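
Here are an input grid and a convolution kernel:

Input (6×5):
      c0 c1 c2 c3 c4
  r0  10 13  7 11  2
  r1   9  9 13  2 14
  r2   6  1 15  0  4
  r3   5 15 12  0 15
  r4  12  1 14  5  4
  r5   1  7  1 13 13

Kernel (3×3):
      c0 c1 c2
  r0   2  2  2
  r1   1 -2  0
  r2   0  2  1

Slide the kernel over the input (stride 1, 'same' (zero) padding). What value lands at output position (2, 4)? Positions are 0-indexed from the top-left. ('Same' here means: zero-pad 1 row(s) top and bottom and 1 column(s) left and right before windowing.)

The receptive field on the zero-padded input at this output position is [2 14 0 / 0 4 0 / 0 15 0]. Elementwise product with the kernel and sum: 2·2 + 14·2 + 0·2 + 0·1 + 4·-2 + 15·2 + 0·1.

54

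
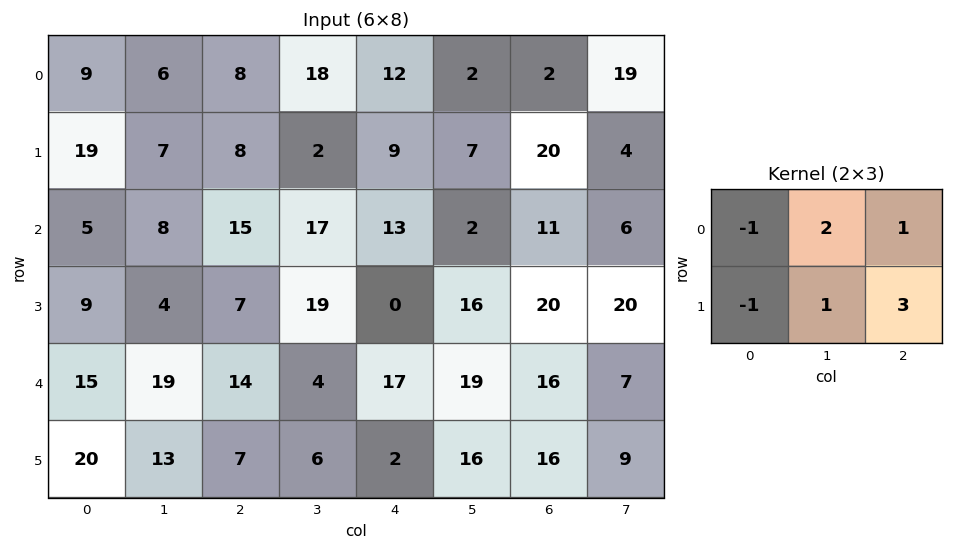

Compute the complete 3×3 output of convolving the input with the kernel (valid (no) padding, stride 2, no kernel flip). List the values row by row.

23 61 52
42 44 78
51 16 99

Output[0,0]: The receptive field on the input at this output position is [9 6 8 / 19 7 8]. Elementwise product with the kernel and sum: 9·-1 + 6·2 + 8·1 + 19·-1 + 7·1 + 8·3.
Output[0,1]: The receptive field on the input at this output position is [8 18 12 / 8 2 9]. Elementwise product with the kernel and sum: 8·-1 + 18·2 + 12·1 + 8·-1 + 2·1 + 9·3.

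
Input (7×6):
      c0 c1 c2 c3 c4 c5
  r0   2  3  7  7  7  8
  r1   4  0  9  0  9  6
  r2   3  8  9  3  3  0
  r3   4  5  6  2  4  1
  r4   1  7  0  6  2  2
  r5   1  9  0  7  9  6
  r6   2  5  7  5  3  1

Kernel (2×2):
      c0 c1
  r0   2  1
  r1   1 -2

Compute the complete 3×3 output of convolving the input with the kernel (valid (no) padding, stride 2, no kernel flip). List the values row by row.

Output[0,0]: The receptive field on the input at this output position is [2 3 / 4 0]. Elementwise product with the kernel and sum: 2·2 + 3·1 + 4·1 + 0·-2.
Output[0,1]: The receptive field on the input at this output position is [7 7 / 9 0]. Elementwise product with the kernel and sum: 7·2 + 7·1 + 9·1 + 0·-2.

11 30 19
8 23 8
-8 -8 3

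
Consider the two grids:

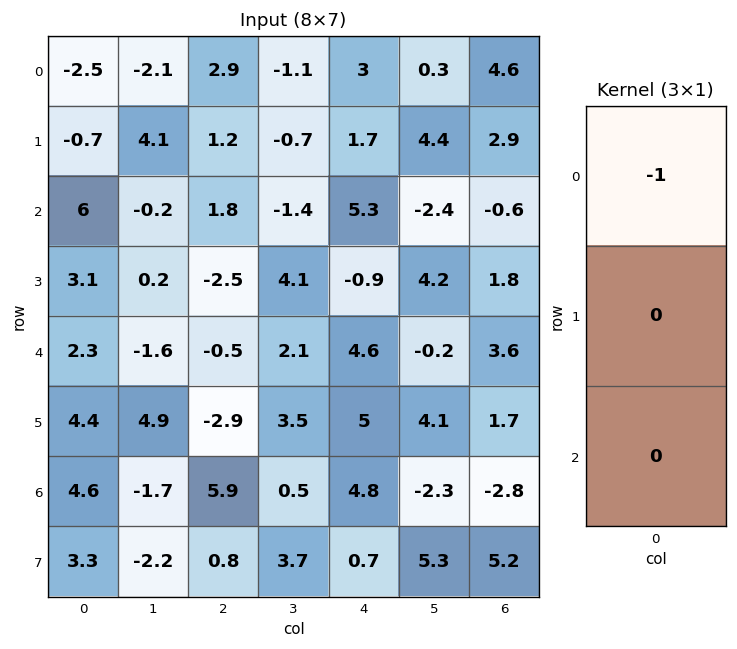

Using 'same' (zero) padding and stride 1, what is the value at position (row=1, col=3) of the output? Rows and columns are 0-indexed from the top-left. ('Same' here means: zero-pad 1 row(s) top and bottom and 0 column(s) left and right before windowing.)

The receptive field on the zero-padded input at this output position is [-1.1 / -0.7 / -1.4]. Elementwise product with the kernel and sum: -1.1·-1.

1.1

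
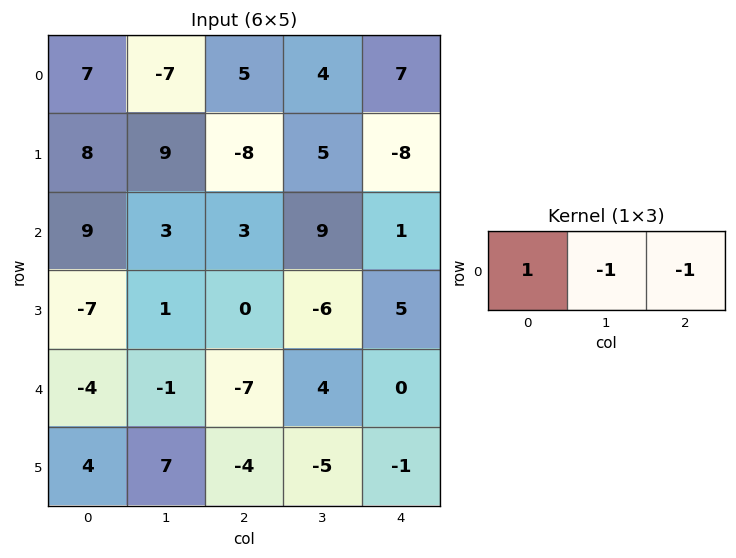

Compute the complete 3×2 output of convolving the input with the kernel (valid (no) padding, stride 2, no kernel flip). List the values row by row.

9 -6
3 -7
4 -11

Output[0,0]: The receptive field on the input at this output position is [7 -7 5]. Elementwise product with the kernel and sum: 7·1 + -7·-1 + 5·-1.
Output[0,1]: The receptive field on the input at this output position is [5 4 7]. Elementwise product with the kernel and sum: 5·1 + 4·-1 + 7·-1.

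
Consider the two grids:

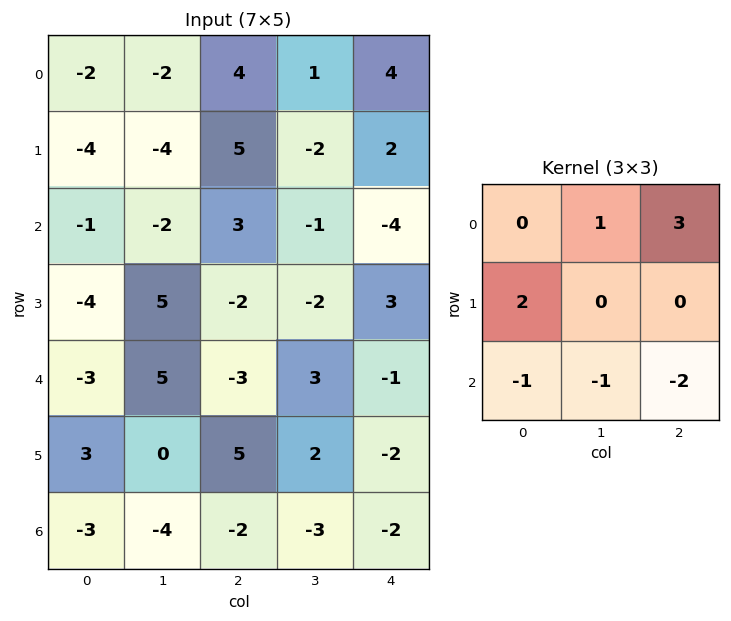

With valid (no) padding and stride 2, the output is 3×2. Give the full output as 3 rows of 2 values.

-1 29
3 -15
13 19

Output[0,0]: The receptive field on the input at this output position is [-2 -2 4 / -4 -4 5 / -1 -2 3]. Elementwise product with the kernel and sum: -2·1 + 4·3 + -4·2 + -1·-1 + -2·-1 + 3·-2.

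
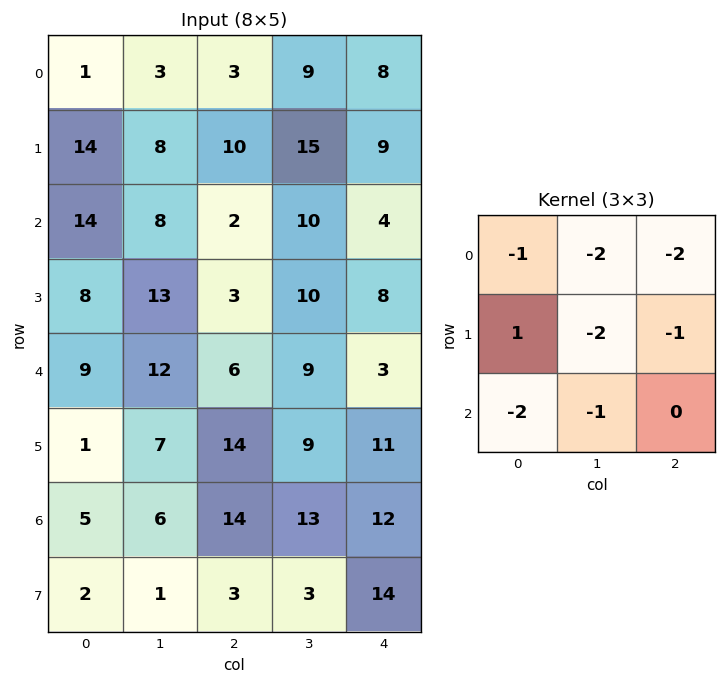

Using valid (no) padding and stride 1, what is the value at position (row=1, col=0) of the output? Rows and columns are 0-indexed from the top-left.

-83

The receptive field on the input at this output position is [14 8 10 / 14 8 2 / 8 13 3]. Elementwise product with the kernel and sum: 14·-1 + 8·-2 + 10·-2 + 14·1 + 8·-2 + 2·-1 + 8·-2 + 13·-1.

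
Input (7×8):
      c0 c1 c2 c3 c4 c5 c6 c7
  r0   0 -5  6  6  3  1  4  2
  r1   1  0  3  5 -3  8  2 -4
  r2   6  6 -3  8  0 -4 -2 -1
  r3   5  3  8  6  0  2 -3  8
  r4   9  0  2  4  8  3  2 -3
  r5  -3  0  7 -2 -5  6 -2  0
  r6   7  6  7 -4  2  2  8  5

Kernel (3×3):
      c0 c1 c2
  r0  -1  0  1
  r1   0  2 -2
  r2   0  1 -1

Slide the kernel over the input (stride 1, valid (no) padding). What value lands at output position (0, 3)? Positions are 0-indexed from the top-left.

-23

The receptive field on the input at this output position is [6 3 1 / 5 -3 8 / 8 0 -4]. Elementwise product with the kernel and sum: 6·-1 + 1·1 + -3·2 + 8·-2 + 0·1 + -4·-1.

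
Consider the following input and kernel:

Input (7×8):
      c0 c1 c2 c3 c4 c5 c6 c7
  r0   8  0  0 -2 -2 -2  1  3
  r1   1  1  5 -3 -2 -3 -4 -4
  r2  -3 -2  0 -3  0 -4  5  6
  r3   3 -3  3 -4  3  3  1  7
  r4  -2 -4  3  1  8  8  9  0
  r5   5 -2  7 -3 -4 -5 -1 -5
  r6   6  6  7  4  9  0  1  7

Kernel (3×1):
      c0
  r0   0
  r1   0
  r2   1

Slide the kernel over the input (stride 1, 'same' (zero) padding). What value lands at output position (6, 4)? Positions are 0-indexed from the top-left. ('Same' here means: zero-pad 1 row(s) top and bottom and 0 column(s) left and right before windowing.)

The receptive field on the zero-padded input at this output position is [-4 / 9 / 0]. Elementwise product with the kernel and sum: 0·1.

0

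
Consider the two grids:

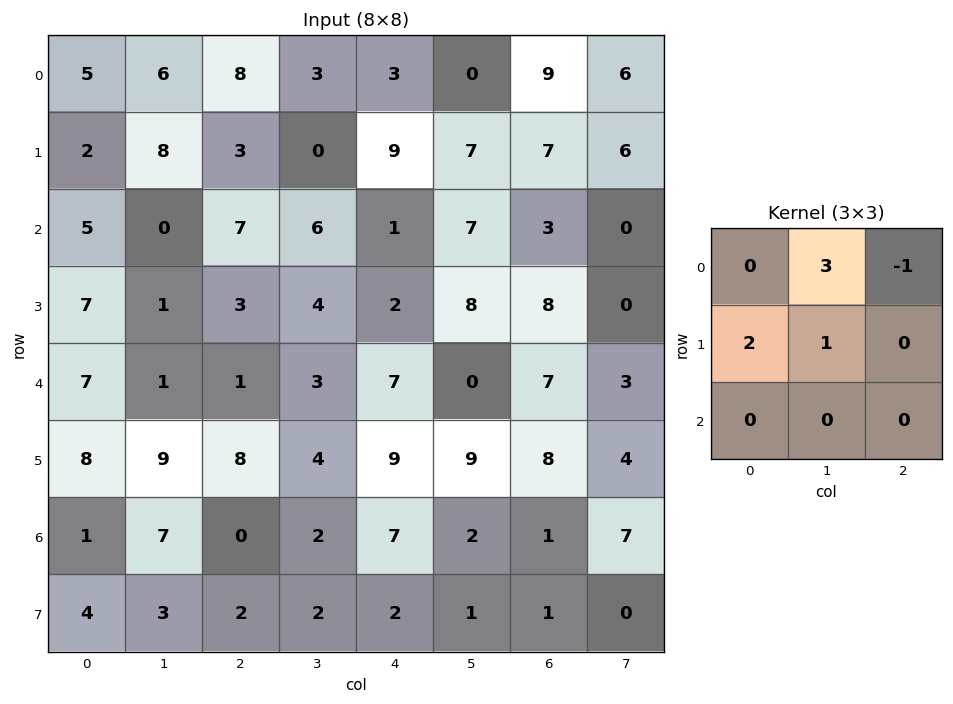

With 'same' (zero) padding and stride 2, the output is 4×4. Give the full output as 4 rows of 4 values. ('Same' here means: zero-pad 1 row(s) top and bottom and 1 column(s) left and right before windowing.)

5 20 9 9
3 16 33 32
27 8 11 31
16 34 29 25

Output[0,0]: The receptive field on the zero-padded input at this output position is [0 0 0 / 0 5 6 / 0 2 8]. Elementwise product with the kernel and sum: 0·3 + 0·-1 + 0·2 + 5·1.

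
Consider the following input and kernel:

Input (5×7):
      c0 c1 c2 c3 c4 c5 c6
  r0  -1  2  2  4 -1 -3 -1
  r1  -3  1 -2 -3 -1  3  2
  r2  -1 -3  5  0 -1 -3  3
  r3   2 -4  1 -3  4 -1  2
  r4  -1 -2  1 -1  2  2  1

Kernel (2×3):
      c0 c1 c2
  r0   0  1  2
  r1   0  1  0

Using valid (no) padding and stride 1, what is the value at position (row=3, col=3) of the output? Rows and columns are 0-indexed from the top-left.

The receptive field on the input at this output position is [-3 4 -1 / -1 2 2]. Elementwise product with the kernel and sum: 4·1 + -1·2 + 2·1.

4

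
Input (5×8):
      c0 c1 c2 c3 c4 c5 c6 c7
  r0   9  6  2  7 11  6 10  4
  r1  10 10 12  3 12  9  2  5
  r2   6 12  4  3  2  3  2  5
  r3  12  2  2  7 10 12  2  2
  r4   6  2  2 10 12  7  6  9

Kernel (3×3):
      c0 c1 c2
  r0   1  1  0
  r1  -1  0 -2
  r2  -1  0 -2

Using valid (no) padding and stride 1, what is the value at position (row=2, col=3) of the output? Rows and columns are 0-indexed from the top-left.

The receptive field on the input at this output position is [3 2 3 / 7 10 12 / 10 12 7]. Elementwise product with the kernel and sum: 3·1 + 2·1 + 7·-1 + 12·-2 + 10·-1 + 7·-2.

-50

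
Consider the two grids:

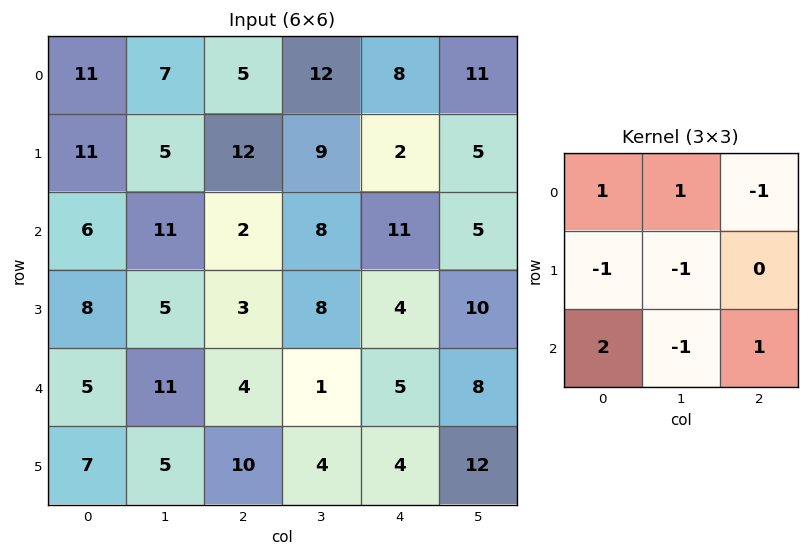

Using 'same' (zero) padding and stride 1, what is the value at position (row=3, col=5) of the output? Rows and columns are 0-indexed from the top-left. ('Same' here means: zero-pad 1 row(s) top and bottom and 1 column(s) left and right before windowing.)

4

The receptive field on the zero-padded input at this output position is [11 5 0 / 4 10 0 / 5 8 0]. Elementwise product with the kernel and sum: 11·1 + 5·1 + 0·-1 + 4·-1 + 10·-1 + 5·2 + 8·-1 + 0·1.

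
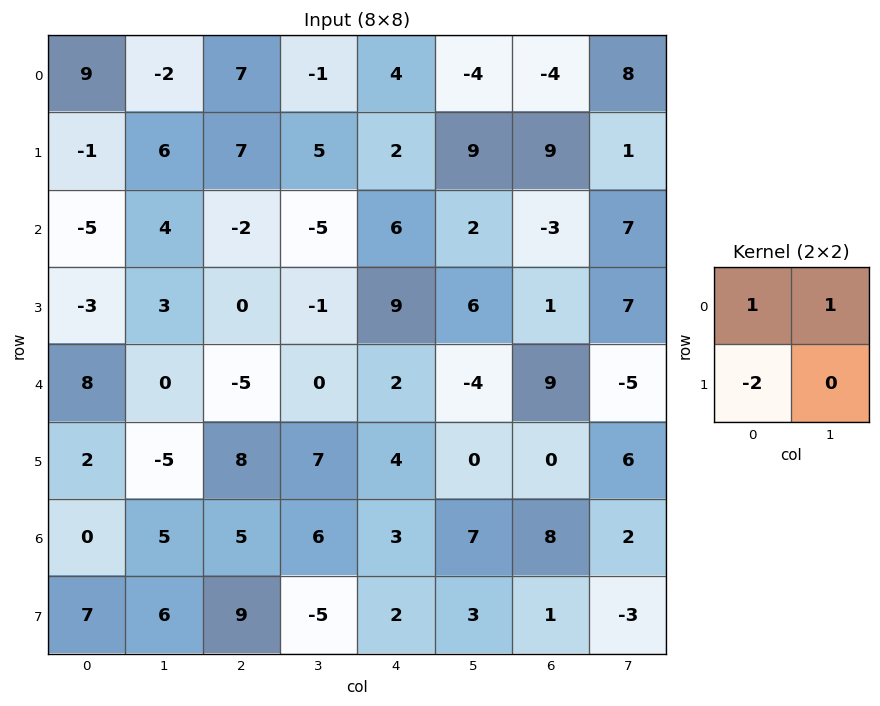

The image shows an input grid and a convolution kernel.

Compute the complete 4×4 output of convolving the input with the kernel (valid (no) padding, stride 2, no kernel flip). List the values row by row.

Output[0,0]: The receptive field on the input at this output position is [9 -2 / -1 6]. Elementwise product with the kernel and sum: 9·1 + -2·1 + -1·-2.
Output[0,1]: The receptive field on the input at this output position is [7 -1 / 7 5]. Elementwise product with the kernel and sum: 7·1 + -1·1 + 7·-2.

9 -8 -4 -14
5 -7 -10 2
4 -21 -10 4
-9 -7 6 8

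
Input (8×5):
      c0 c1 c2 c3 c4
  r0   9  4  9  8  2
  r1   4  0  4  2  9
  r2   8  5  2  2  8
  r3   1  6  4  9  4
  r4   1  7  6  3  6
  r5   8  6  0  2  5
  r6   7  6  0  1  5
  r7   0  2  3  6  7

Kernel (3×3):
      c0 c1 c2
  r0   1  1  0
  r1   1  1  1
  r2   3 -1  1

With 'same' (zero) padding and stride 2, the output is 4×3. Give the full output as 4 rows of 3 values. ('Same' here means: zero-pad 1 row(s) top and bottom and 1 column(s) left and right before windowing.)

9 19 7
22 36 44
7 46 23
23 22 24

Output[0,0]: The receptive field on the zero-padded input at this output position is [0 0 0 / 0 9 4 / 0 4 0]. Elementwise product with the kernel and sum: 0·1 + 0·1 + 0·1 + 9·1 + 4·1 + 0·3 + 4·-1 + 0·1.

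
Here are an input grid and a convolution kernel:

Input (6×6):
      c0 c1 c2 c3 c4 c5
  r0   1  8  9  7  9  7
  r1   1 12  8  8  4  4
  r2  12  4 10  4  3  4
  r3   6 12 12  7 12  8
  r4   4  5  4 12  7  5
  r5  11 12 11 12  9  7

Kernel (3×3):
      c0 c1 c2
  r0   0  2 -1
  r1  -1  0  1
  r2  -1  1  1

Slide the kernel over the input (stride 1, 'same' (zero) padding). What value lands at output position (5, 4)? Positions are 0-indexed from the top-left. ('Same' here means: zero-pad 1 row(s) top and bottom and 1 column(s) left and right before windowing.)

4

The receptive field on the zero-padded input at this output position is [12 7 5 / 12 9 7 / 0 0 0]. Elementwise product with the kernel and sum: 7·2 + 5·-1 + 12·-1 + 7·1 + 0·-1 + 0·1 + 0·1.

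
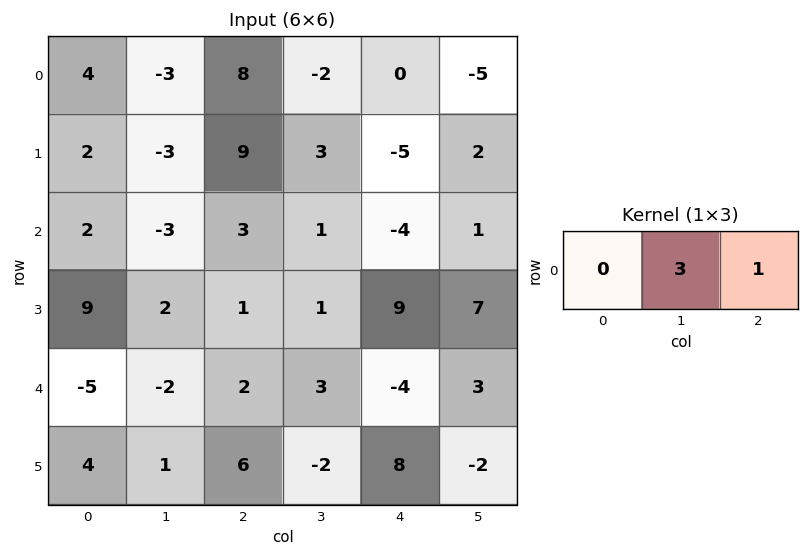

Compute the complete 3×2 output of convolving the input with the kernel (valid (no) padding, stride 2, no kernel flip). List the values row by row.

-1 -6
-6 -1
-4 5

Output[0,0]: The receptive field on the input at this output position is [4 -3 8]. Elementwise product with the kernel and sum: -3·3 + 8·1.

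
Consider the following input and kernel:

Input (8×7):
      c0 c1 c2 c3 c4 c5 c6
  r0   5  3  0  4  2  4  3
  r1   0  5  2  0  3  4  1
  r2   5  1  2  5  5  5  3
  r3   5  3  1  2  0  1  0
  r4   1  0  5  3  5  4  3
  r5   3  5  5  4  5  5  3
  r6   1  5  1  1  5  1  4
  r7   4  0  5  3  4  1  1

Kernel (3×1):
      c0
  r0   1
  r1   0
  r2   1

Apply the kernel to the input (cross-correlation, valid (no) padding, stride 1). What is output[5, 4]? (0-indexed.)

9

The receptive field on the input at this output position is [5 / 5 / 4]. Elementwise product with the kernel and sum: 5·1 + 4·1.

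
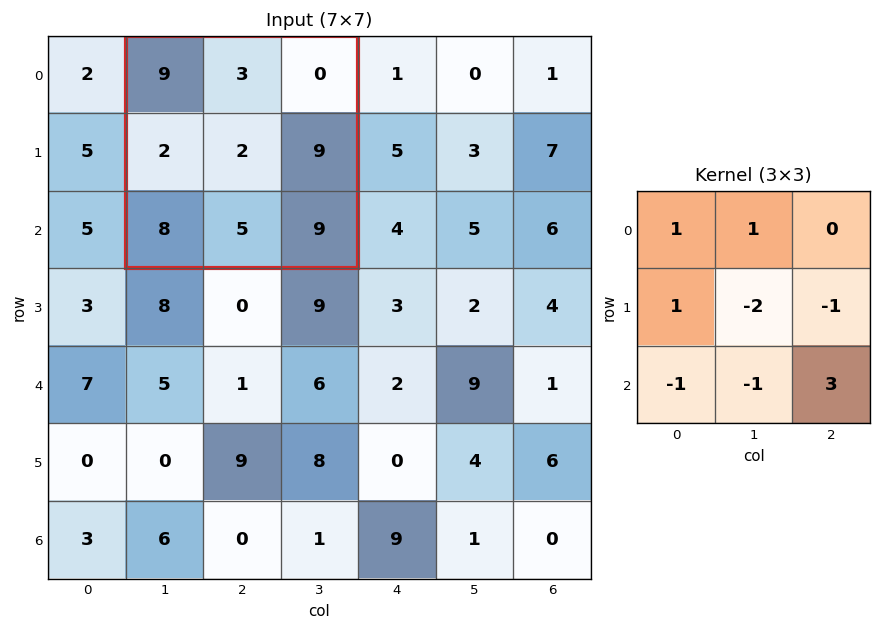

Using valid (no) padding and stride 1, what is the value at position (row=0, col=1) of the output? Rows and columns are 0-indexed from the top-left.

The receptive field on the input at this output position is [9 3 0 / 2 2 9 / 8 5 9]. Elementwise product with the kernel and sum: 9·1 + 3·1 + 2·1 + 2·-2 + 9·-1 + 8·-1 + 5·-1 + 9·3.

15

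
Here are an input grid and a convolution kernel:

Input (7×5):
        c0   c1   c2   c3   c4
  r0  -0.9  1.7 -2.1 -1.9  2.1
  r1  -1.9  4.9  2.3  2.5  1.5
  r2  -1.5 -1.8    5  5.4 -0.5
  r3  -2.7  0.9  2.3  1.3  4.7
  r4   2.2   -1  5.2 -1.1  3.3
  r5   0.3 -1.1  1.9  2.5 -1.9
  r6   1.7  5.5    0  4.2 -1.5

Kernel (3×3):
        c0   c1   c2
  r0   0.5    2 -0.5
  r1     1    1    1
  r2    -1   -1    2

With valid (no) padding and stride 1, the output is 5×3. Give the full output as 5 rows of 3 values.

Output[0,0]: The receptive field on the input at this output position is [-0.9 1.7 -2.1 / -1.9 4.9 2.3 / -1.5 -1.8 5]. Elementwise product with the kernel and sum: -0.9·0.5 + 1.7·2 + -2.1·-0.5 + -1.9·1 + 4.9·1 + 2.3·1 + -1.5·-1 + -1.8·-1 + 5·2.

22.6 14.9 -11
15.8 13.8 21.1
2.85 4.5 24.35
10.3 11.7 0.6
-9.6 16.65 -5.95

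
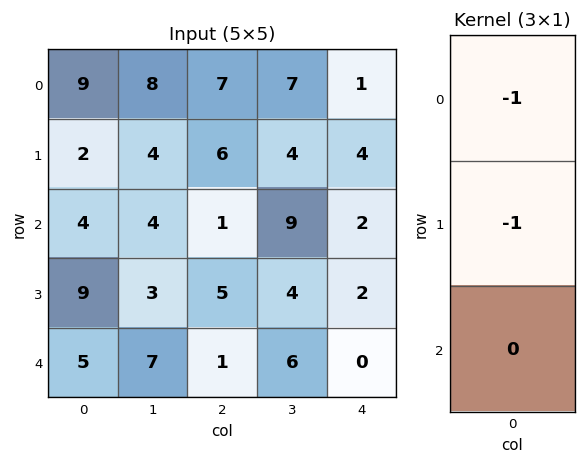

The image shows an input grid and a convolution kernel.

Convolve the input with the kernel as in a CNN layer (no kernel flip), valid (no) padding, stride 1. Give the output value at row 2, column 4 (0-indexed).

-4

The receptive field on the input at this output position is [2 / 2 / 0]. Elementwise product with the kernel and sum: 2·-1 + 2·-1.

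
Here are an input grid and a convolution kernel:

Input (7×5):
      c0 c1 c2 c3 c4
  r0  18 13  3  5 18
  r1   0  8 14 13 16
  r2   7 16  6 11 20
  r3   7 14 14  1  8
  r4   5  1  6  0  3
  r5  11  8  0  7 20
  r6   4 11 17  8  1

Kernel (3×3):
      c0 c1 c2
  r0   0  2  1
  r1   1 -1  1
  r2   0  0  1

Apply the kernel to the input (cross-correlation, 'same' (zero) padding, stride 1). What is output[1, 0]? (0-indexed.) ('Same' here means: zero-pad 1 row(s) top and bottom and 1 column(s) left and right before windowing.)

The receptive field on the zero-padded input at this output position is [0 18 13 / 0 0 8 / 0 7 16]. Elementwise product with the kernel and sum: 18·2 + 13·1 + 0·1 + 0·-1 + 8·1 + 16·1.

73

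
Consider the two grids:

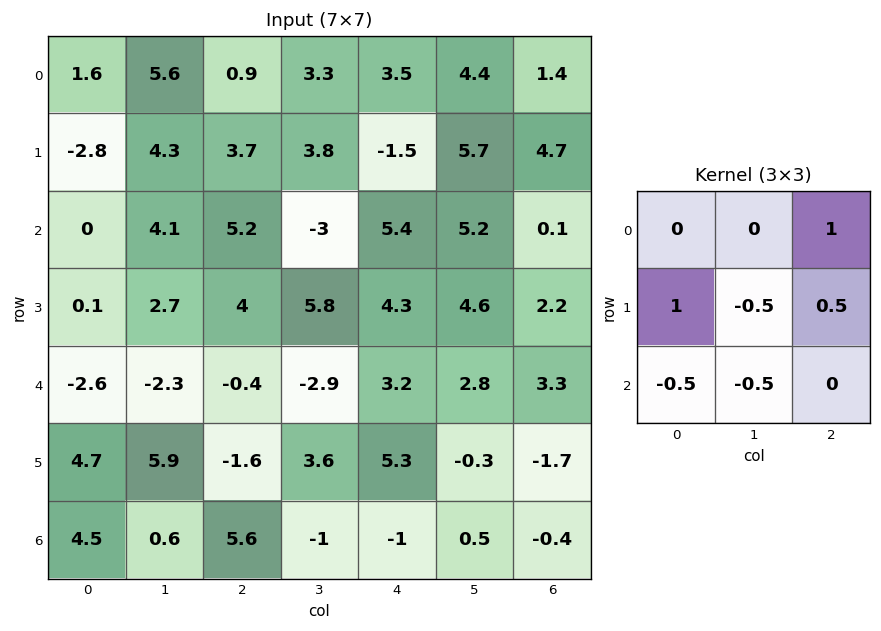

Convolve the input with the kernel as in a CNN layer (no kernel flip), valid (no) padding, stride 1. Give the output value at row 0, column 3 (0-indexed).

10.6

The receptive field on the input at this output position is [3.3 3.5 4.4 / 3.8 -1.5 5.7 / -3 5.4 5.2]. Elementwise product with the kernel and sum: 4.4·1 + 3.8·1 + -1.5·-0.5 + 5.7·0.5 + -3·-0.5 + 5.4·-0.5.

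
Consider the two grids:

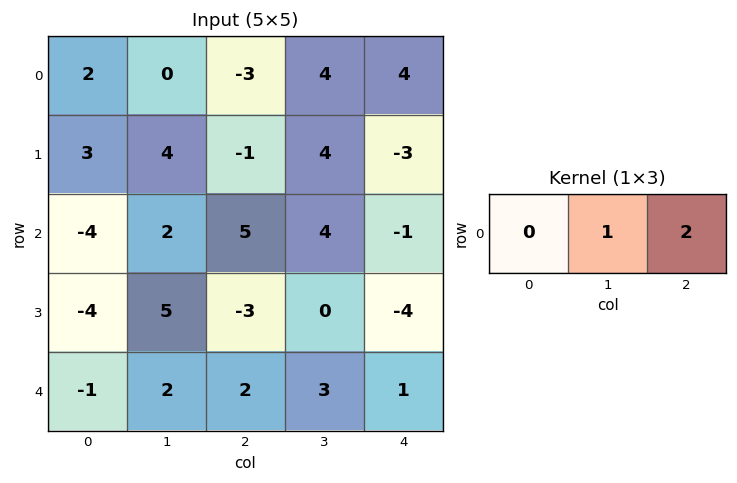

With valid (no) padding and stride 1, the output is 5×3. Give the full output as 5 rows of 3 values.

Output[0,0]: The receptive field on the input at this output position is [2 0 -3]. Elementwise product with the kernel and sum: 0·1 + -3·2.
Output[0,1]: The receptive field on the input at this output position is [0 -3 4]. Elementwise product with the kernel and sum: -3·1 + 4·2.

-6 5 12
2 7 -2
12 13 2
-1 -3 -8
6 8 5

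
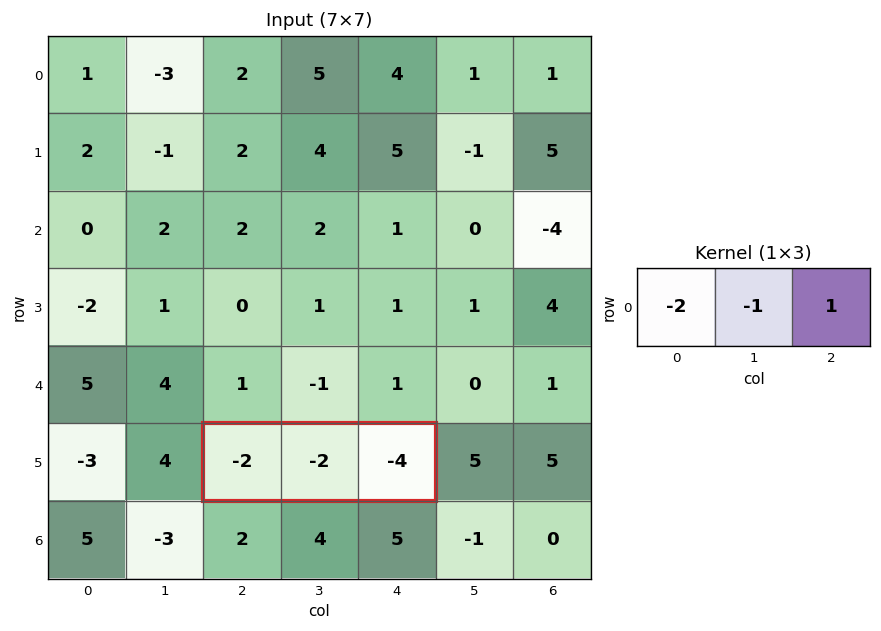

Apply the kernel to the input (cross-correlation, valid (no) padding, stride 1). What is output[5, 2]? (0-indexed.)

The receptive field on the input at this output position is [-2 -2 -4]. Elementwise product with the kernel and sum: -2·-2 + -2·-1 + -4·1.

2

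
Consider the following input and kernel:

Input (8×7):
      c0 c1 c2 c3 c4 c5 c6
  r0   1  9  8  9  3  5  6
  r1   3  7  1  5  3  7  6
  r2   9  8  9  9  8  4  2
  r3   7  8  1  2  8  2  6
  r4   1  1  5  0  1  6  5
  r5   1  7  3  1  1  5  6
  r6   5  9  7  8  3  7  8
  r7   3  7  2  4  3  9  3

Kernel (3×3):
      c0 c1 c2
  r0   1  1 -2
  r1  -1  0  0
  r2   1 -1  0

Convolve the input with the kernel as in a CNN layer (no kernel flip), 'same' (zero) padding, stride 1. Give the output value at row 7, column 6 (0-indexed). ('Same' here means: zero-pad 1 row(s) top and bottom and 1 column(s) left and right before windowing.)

The receptive field on the zero-padded input at this output position is [7 8 0 / 9 3 0 / 0 0 0]. Elementwise product with the kernel and sum: 7·1 + 8·1 + 0·-2 + 9·-1 + 0·1 + 0·-1.

6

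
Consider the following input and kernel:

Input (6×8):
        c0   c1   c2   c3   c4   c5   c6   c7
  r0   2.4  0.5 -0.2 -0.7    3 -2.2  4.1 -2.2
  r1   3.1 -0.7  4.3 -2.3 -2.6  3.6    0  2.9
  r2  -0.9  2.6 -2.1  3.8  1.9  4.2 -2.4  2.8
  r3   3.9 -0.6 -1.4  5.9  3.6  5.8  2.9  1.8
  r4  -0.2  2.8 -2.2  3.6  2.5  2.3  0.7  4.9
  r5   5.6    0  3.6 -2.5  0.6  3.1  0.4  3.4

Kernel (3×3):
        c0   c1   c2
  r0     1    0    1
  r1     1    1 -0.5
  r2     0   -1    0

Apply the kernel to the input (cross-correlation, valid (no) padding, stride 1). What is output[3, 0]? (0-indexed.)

The receptive field on the input at this output position is [3.9 -0.6 -1.4 / -0.2 2.8 -2.2 / 5.6 0 3.6]. Elementwise product with the kernel and sum: 3.9·1 + -1.4·1 + -0.2·1 + 2.8·1 + -2.2·-0.5 + 0·-1.

6.2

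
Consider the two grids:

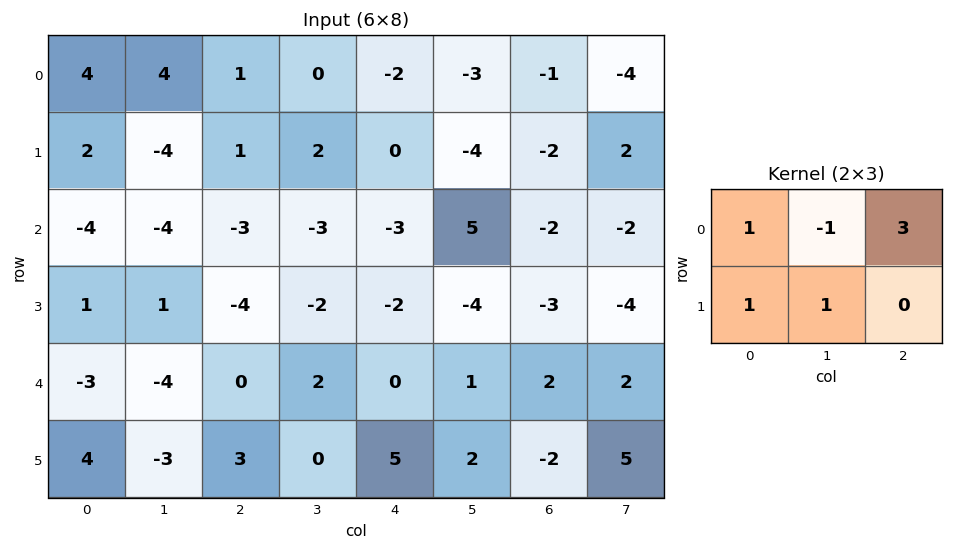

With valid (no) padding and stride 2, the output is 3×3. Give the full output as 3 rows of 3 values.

1 -2 -6
-7 -15 -20
2 1 12

Output[0,0]: The receptive field on the input at this output position is [4 4 1 / 2 -4 1]. Elementwise product with the kernel and sum: 4·1 + 4·-1 + 1·3 + 2·1 + -4·1.
Output[0,1]: The receptive field on the input at this output position is [1 0 -2 / 1 2 0]. Elementwise product with the kernel and sum: 1·1 + 0·-1 + -2·3 + 1·1 + 2·1.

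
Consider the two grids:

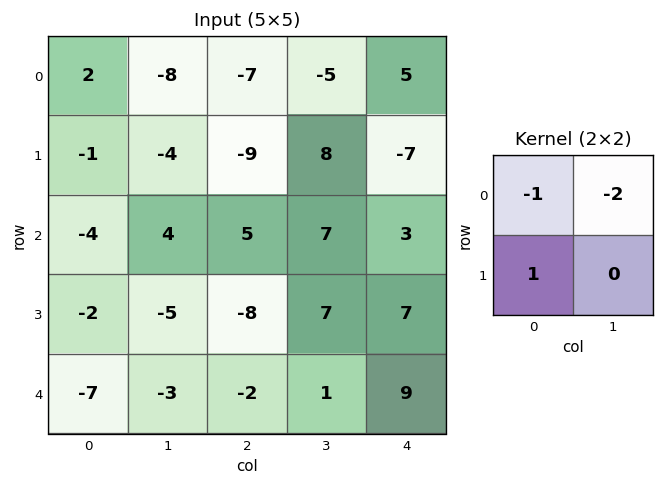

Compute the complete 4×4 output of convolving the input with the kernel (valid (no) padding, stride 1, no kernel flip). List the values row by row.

Output[0,0]: The receptive field on the input at this output position is [2 -8 / -1 -4]. Elementwise product with the kernel and sum: 2·-1 + -8·-2 + -1·1.

13 18 8 3
5 26 -2 13
-6 -19 -27 -6
5 18 -8 -20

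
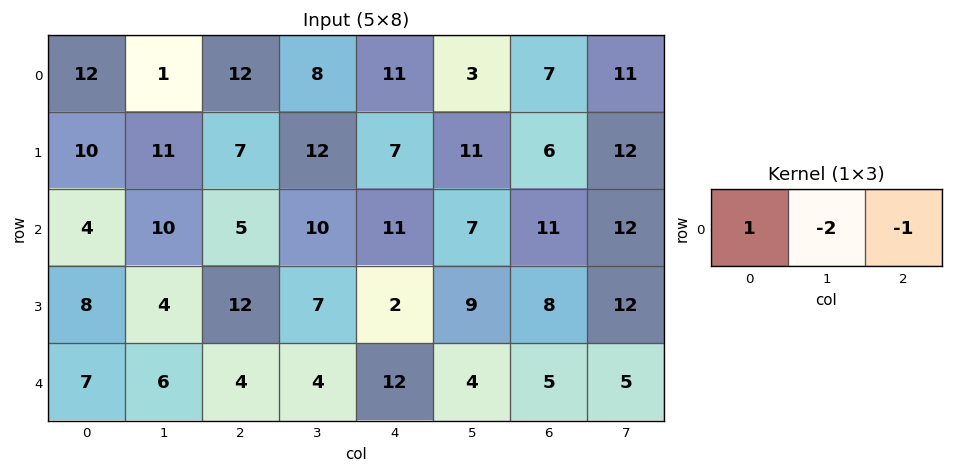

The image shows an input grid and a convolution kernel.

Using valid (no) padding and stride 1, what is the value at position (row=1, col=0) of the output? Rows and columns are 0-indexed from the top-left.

The receptive field on the input at this output position is [10 11 7]. Elementwise product with the kernel and sum: 10·1 + 11·-2 + 7·-1.

-19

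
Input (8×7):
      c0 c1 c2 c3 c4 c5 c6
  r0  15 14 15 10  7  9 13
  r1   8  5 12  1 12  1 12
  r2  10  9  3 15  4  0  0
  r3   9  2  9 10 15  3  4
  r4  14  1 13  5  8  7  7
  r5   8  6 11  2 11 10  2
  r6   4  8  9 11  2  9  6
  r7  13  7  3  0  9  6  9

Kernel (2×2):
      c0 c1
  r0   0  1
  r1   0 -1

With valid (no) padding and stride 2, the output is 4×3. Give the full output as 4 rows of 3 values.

Output[0,0]: The receptive field on the input at this output position is [15 14 / 8 5]. Elementwise product with the kernel and sum: 14·1 + 5·-1.

9 9 8
7 5 -3
-5 3 -3
1 11 3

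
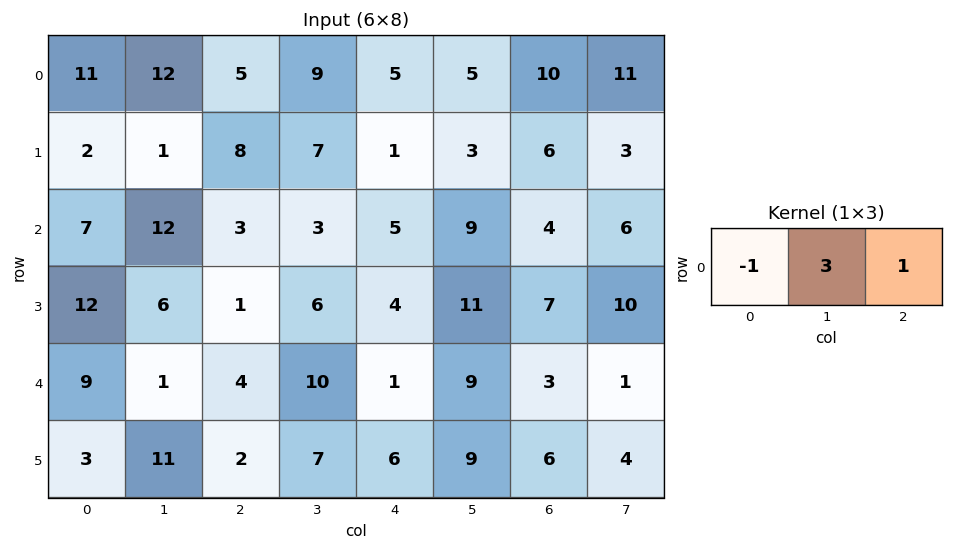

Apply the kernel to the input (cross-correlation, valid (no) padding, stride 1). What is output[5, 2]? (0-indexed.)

The receptive field on the input at this output position is [2 7 6]. Elementwise product with the kernel and sum: 2·-1 + 7·3 + 6·1.

25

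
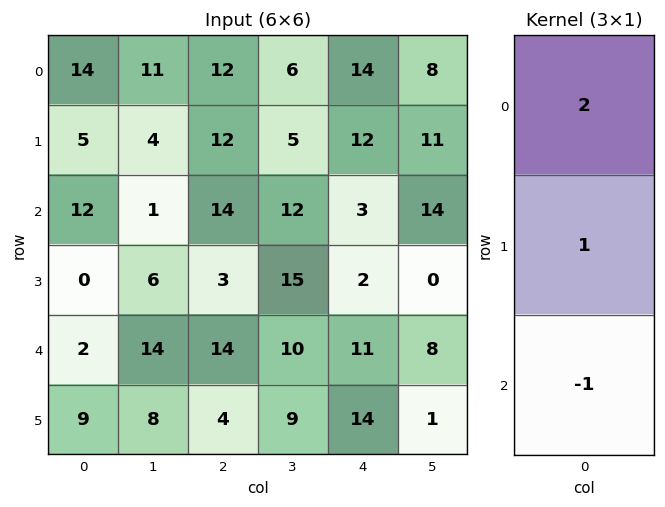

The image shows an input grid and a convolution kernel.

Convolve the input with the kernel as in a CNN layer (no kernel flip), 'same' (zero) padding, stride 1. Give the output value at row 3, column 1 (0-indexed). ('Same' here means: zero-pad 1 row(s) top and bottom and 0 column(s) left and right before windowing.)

The receptive field on the zero-padded input at this output position is [1 / 6 / 14]. Elementwise product with the kernel and sum: 1·2 + 6·1 + 14·-1.

-6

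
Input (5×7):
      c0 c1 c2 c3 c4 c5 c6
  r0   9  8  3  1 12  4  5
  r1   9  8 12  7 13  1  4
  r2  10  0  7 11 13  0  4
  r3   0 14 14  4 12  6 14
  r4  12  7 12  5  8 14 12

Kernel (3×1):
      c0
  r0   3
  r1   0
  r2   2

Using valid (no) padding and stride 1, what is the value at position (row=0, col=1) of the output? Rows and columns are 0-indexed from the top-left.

24

The receptive field on the input at this output position is [8 / 8 / 0]. Elementwise product with the kernel and sum: 8·3 + 0·2.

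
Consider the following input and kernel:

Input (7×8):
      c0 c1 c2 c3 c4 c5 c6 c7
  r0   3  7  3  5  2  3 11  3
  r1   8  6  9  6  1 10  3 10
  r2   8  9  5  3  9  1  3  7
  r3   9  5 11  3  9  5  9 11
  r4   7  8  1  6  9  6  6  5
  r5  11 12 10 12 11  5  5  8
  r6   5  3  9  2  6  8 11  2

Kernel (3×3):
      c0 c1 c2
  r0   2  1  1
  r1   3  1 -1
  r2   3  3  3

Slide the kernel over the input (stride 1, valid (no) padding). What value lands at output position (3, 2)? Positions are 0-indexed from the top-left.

133

The receptive field on the input at this output position is [11 3 9 / 1 6 9 / 10 12 11]. Elementwise product with the kernel and sum: 11·2 + 3·1 + 9·1 + 1·3 + 6·1 + 9·-1 + 10·3 + 12·3 + 11·3.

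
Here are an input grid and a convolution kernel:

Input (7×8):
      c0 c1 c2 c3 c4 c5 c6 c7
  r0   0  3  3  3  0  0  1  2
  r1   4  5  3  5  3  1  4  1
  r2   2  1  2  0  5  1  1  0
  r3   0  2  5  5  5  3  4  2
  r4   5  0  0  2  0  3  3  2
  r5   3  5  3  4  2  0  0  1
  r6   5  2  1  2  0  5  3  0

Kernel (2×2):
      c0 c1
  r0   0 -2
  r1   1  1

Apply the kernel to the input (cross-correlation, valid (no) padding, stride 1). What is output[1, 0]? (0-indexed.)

The receptive field on the input at this output position is [4 5 / 2 1]. Elementwise product with the kernel and sum: 5·-2 + 2·1 + 1·1.

-7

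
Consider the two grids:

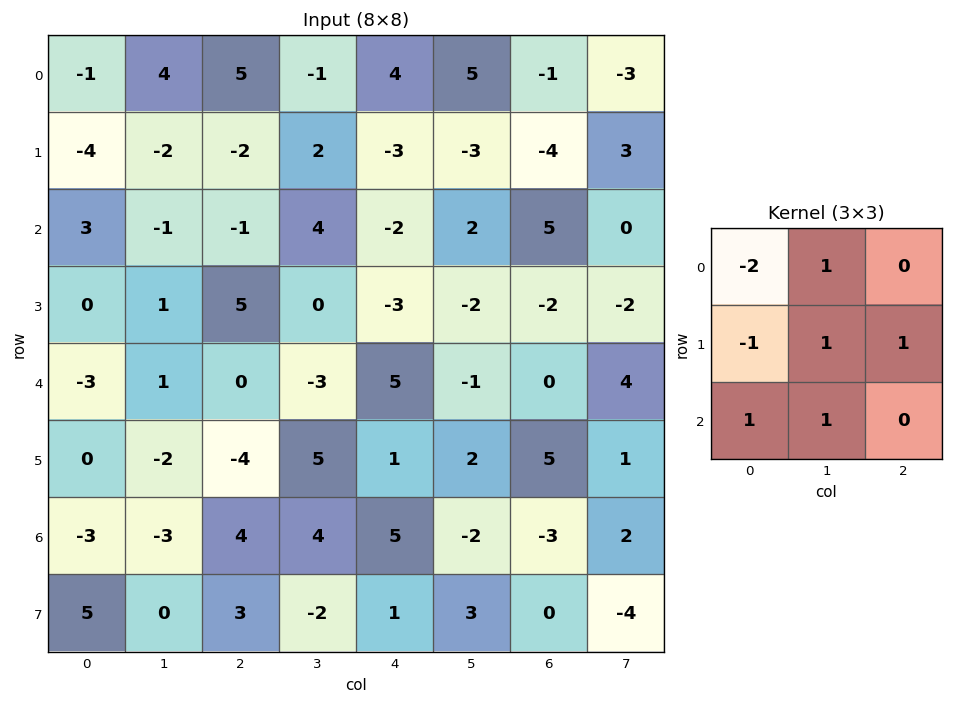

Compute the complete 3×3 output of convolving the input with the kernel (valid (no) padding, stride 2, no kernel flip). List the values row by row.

Output[0,0]: The receptive field on the input at this output position is [-1 4 5 / -4 -2 -2 / 3 -1 -1]. Elementwise product with the kernel and sum: -1·-2 + 4·1 + -4·-1 + -2·1 + -2·1 + 3·1 + -1·1.
Output[0,1]: The receptive field on the input at this output position is [5 -1 4 / -2 2 -3 / -1 4 -2]. Elementwise product with the kernel and sum: 5·-2 + -1·1 + -2·-1 + 2·1 + -3·1 + -1·1 + 4·1.

8 -7 -7
-3 -5 9
-5 15 -2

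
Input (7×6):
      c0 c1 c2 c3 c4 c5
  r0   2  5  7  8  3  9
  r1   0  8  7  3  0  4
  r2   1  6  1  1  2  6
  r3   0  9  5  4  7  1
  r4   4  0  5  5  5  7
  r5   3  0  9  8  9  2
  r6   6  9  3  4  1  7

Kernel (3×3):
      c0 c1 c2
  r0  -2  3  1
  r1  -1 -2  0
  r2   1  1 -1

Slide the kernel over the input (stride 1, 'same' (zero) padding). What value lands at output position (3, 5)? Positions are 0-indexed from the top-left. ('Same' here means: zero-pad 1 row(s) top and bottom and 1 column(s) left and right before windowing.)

The receptive field on the zero-padded input at this output position is [2 6 0 / 7 1 0 / 5 7 0]. Elementwise product with the kernel and sum: 2·-2 + 6·3 + 0·1 + 7·-1 + 1·-2 + 5·1 + 7·1 + 0·-1.

17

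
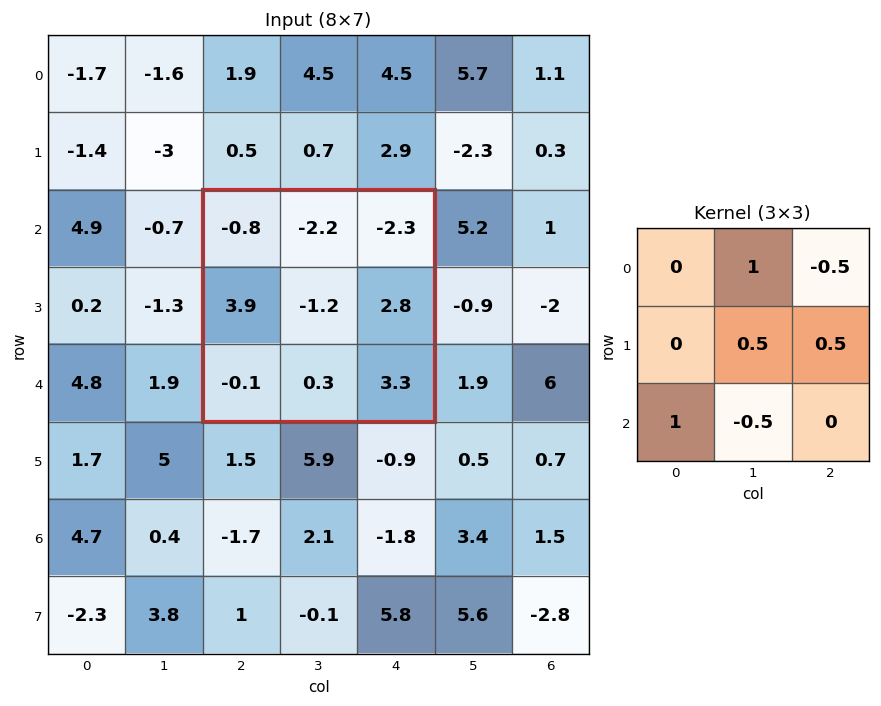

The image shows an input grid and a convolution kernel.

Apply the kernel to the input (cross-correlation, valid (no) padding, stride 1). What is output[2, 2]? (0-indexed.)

-0.5

The receptive field on the input at this output position is [-0.8 -2.2 -2.3 / 3.9 -1.2 2.8 / -0.1 0.3 3.3]. Elementwise product with the kernel and sum: -2.2·1 + -2.3·-0.5 + -1.2·0.5 + 2.8·0.5 + -0.1·1 + 0.3·-0.5.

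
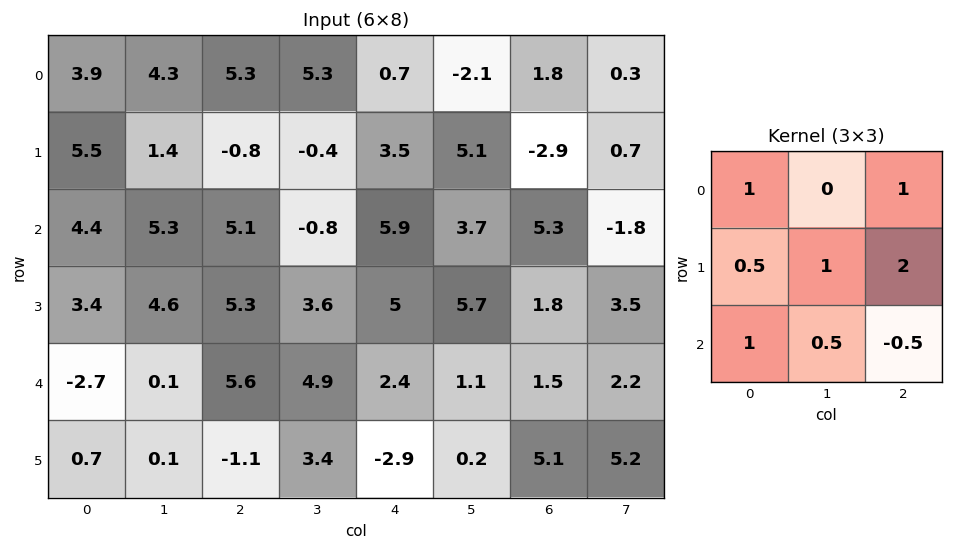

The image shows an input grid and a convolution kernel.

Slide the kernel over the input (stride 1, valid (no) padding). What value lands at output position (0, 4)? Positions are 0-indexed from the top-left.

8.65

The receptive field on the input at this output position is [0.7 -2.1 1.8 / 3.5 5.1 -2.9 / 5.9 3.7 5.3]. Elementwise product with the kernel and sum: 0.7·1 + 1.8·1 + 3.5·0.5 + 5.1·1 + -2.9·2 + 5.9·1 + 3.7·0.5 + 5.3·-0.5.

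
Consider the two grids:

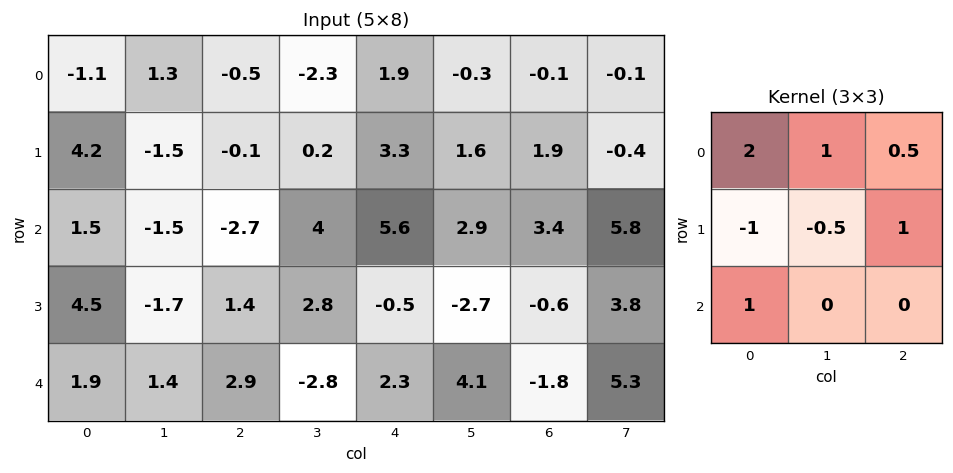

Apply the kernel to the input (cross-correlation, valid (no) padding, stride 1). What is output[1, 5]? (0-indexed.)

3.4

The receptive field on the input at this output position is [1.6 1.9 -0.4 / 2.9 3.4 5.8 / -2.7 -0.6 3.8]. Elementwise product with the kernel and sum: 1.6·2 + 1.9·1 + -0.4·0.5 + 2.9·-1 + 3.4·-0.5 + 5.8·1 + -2.7·1.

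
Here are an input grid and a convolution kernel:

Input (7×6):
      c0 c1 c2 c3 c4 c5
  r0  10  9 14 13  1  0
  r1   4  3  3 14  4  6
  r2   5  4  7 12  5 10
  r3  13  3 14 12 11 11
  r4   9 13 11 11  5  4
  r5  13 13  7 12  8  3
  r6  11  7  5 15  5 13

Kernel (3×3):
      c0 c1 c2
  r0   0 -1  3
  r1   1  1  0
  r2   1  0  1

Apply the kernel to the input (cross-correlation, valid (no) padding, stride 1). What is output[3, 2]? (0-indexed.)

58

The receptive field on the input at this output position is [14 12 11 / 11 11 5 / 7 12 8]. Elementwise product with the kernel and sum: 12·-1 + 11·3 + 11·1 + 11·1 + 7·1 + 8·1.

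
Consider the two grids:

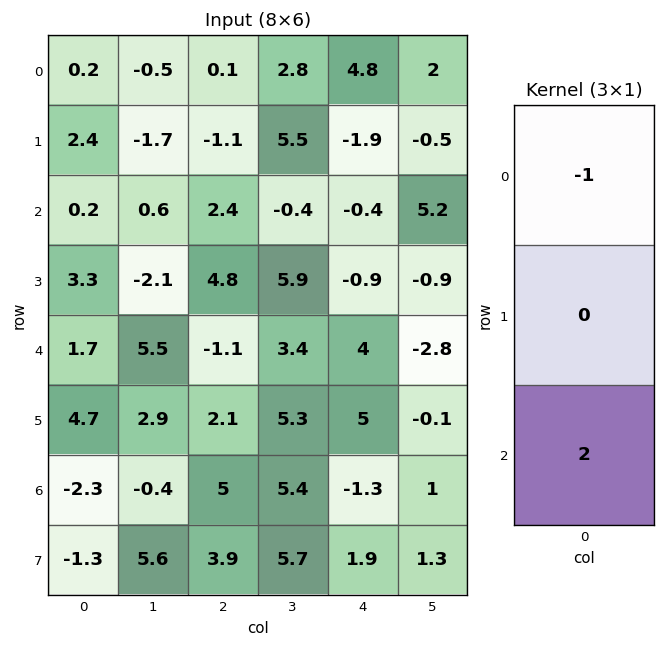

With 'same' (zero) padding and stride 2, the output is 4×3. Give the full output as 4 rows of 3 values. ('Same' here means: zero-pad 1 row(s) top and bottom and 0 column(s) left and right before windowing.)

Output[0,0]: The receptive field on the zero-padded input at this output position is [0 / 0.2 / 2.4]. Elementwise product with the kernel and sum: 0·-1 + 2.4·2.

4.8 -2.2 -3.8
4.2 10.7 0.1
6.1 -0.6 10.9
-7.3 5.7 -1.2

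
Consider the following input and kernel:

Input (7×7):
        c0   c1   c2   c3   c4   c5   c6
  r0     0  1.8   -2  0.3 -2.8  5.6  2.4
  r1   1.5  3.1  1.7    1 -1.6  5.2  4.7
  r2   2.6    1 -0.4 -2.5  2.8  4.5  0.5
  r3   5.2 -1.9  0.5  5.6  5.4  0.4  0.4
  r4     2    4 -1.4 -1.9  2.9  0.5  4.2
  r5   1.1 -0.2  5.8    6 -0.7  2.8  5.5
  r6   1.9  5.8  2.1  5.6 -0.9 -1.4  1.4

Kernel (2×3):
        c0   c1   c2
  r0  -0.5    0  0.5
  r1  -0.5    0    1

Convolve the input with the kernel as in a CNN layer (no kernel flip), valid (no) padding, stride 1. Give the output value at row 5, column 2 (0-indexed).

The receptive field on the input at this output position is [5.8 6 -0.7 / 2.1 5.6 -0.9]. Elementwise product with the kernel and sum: 5.8·-0.5 + -0.7·0.5 + 2.1·-0.5 + -0.9·1.

-5.2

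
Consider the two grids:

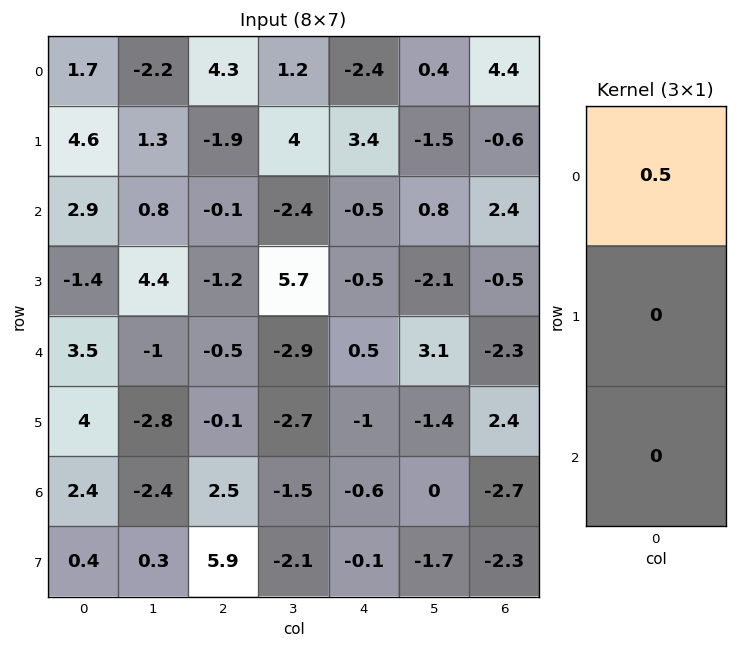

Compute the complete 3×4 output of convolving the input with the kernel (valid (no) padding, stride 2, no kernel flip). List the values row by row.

0.85 2.15 -1.2 2.2
1.45 -0.05 -0.25 1.2
1.75 -0.25 0.25 -1.15

Output[0,0]: The receptive field on the input at this output position is [1.7 / 4.6 / 2.9]. Elementwise product with the kernel and sum: 1.7·0.5.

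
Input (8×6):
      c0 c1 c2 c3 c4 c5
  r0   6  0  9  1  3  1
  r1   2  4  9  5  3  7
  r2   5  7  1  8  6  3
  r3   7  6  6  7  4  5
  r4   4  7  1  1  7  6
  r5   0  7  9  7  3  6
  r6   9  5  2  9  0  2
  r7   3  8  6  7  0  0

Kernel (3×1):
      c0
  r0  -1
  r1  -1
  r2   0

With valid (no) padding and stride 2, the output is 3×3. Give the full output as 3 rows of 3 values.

-8 -18 -6
-12 -7 -10
-4 -10 -10

Output[0,0]: The receptive field on the input at this output position is [6 / 2 / 5]. Elementwise product with the kernel and sum: 6·-1 + 2·-1.
Output[0,1]: The receptive field on the input at this output position is [9 / 9 / 1]. Elementwise product with the kernel and sum: 9·-1 + 9·-1.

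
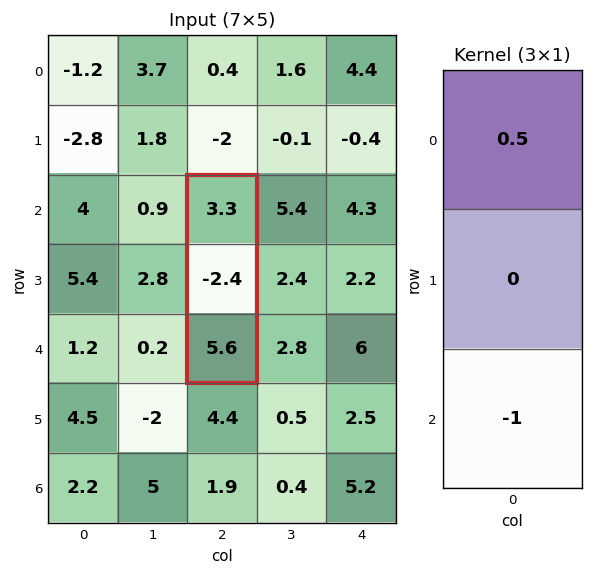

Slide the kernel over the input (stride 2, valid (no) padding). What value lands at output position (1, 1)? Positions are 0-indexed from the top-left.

The receptive field on the input at this output position is [3.3 / -2.4 / 5.6]. Elementwise product with the kernel and sum: 3.3·0.5 + 5.6·-1.

-3.95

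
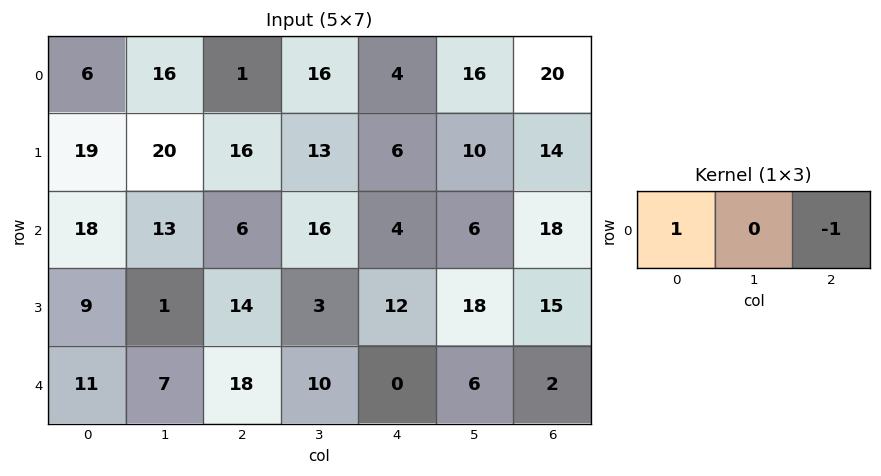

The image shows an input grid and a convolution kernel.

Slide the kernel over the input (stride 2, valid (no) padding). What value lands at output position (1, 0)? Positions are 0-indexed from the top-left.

12

The receptive field on the input at this output position is [18 13 6]. Elementwise product with the kernel and sum: 18·1 + 6·-1.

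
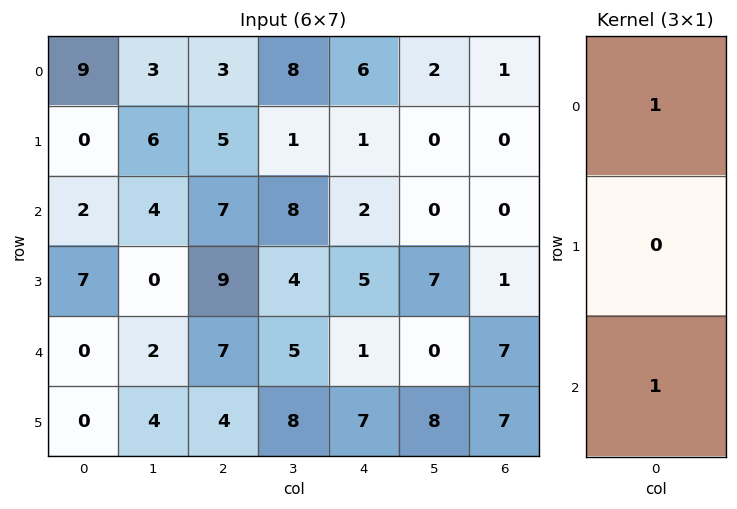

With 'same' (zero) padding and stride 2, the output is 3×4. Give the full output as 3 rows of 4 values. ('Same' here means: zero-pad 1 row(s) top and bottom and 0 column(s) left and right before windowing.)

0 5 1 0
7 14 6 1
7 13 12 8

Output[0,0]: The receptive field on the zero-padded input at this output position is [0 / 9 / 0]. Elementwise product with the kernel and sum: 0·1 + 0·1.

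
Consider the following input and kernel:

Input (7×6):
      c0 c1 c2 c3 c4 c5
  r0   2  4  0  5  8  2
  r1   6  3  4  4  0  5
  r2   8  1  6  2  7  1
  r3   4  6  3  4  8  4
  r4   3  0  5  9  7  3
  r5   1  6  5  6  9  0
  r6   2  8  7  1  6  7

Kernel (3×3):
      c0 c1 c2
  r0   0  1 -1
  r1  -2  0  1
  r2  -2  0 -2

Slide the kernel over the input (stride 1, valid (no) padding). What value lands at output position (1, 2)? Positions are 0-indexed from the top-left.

-23

The receptive field on the input at this output position is [4 4 0 / 6 2 7 / 3 4 8]. Elementwise product with the kernel and sum: 4·1 + 0·-1 + 6·-2 + 7·1 + 3·-2 + 8·-2.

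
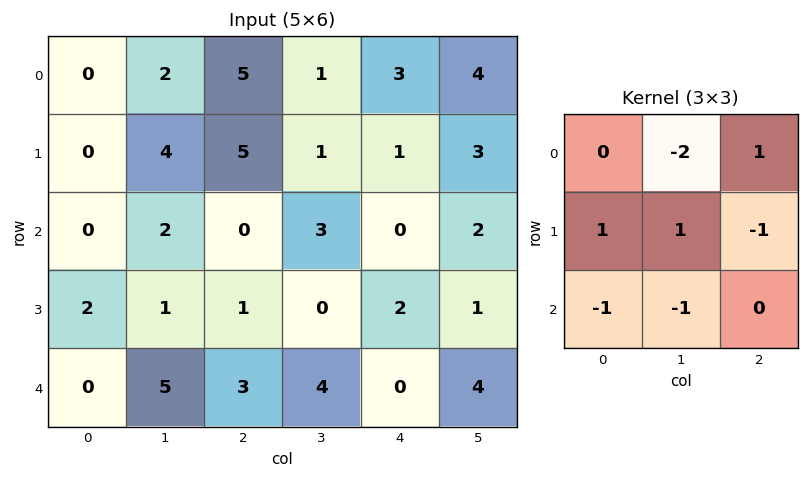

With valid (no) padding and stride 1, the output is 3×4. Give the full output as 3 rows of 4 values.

-2 -3 3 -6
-4 -12 1 0
-7 -3 -14 -1

Output[0,0]: The receptive field on the input at this output position is [0 2 5 / 0 4 5 / 0 2 0]. Elementwise product with the kernel and sum: 2·-2 + 5·1 + 0·1 + 4·1 + 5·-1 + 0·-1 + 2·-1.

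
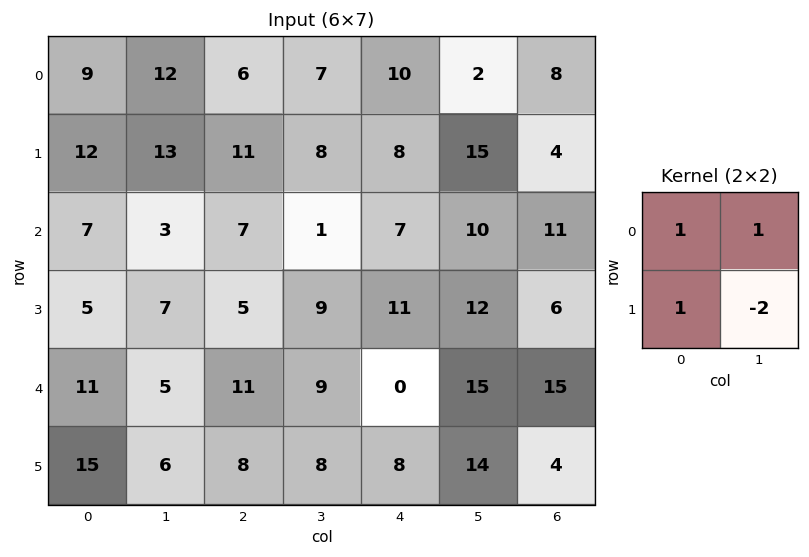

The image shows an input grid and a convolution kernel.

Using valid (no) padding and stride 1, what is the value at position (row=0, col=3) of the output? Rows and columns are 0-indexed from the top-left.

9

The receptive field on the input at this output position is [7 10 / 8 8]. Elementwise product with the kernel and sum: 7·1 + 10·1 + 8·1 + 8·-2.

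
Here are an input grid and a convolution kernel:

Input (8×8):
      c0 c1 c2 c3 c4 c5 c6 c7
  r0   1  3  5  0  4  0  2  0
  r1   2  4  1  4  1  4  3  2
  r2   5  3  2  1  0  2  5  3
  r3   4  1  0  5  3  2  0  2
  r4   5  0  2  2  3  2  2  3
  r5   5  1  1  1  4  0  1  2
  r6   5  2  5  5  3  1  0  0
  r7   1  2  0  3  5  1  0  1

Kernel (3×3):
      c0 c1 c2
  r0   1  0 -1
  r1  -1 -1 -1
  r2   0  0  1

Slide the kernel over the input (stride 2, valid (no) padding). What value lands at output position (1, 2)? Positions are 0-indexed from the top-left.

The receptive field on the input at this output position is [0 2 5 / 3 2 0 / 3 2 2]. Elementwise product with the kernel and sum: 0·1 + 5·-1 + 3·-1 + 2·-1 + 0·-1 + 2·1.

-8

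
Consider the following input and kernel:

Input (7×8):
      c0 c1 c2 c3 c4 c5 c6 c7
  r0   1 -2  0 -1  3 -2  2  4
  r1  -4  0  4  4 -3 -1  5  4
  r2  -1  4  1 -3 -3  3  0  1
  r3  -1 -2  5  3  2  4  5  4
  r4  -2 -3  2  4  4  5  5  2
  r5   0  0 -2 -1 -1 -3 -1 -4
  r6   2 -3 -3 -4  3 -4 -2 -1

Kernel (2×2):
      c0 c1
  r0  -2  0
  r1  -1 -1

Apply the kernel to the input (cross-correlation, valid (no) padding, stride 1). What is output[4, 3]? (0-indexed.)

-6

The receptive field on the input at this output position is [4 4 / -1 -1]. Elementwise product with the kernel and sum: 4·-2 + -1·-1 + -1·-1.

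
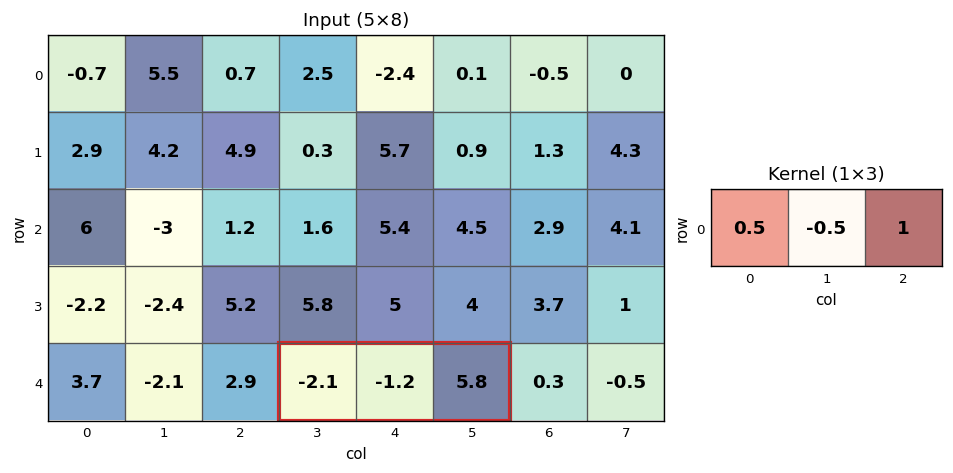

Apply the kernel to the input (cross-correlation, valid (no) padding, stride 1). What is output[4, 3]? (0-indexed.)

The receptive field on the input at this output position is [-2.1 -1.2 5.8]. Elementwise product with the kernel and sum: -2.1·0.5 + -1.2·-0.5 + 5.8·1.

5.35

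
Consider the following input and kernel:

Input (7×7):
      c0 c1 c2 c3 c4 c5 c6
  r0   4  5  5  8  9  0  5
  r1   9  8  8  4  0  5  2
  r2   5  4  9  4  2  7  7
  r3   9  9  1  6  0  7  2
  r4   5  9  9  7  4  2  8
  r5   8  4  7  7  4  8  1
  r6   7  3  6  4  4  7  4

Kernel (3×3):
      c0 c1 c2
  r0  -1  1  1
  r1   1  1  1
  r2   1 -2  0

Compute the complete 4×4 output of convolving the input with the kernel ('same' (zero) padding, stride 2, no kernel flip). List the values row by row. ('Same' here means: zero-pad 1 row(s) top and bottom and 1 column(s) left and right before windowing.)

Output[0,0]: The receptive field on the zero-padded input at this output position is [0 0 0 / 0 4 5 / 0 9 8]. Elementwise product with the kernel and sum: 0·-1 + 0·1 + 0·1 + 0·1 + 4·1 + 5·1 + 0·1 + 9·-2.

-9 10 21 6
8 28 20 14
16 13 13 11
22 23 20 4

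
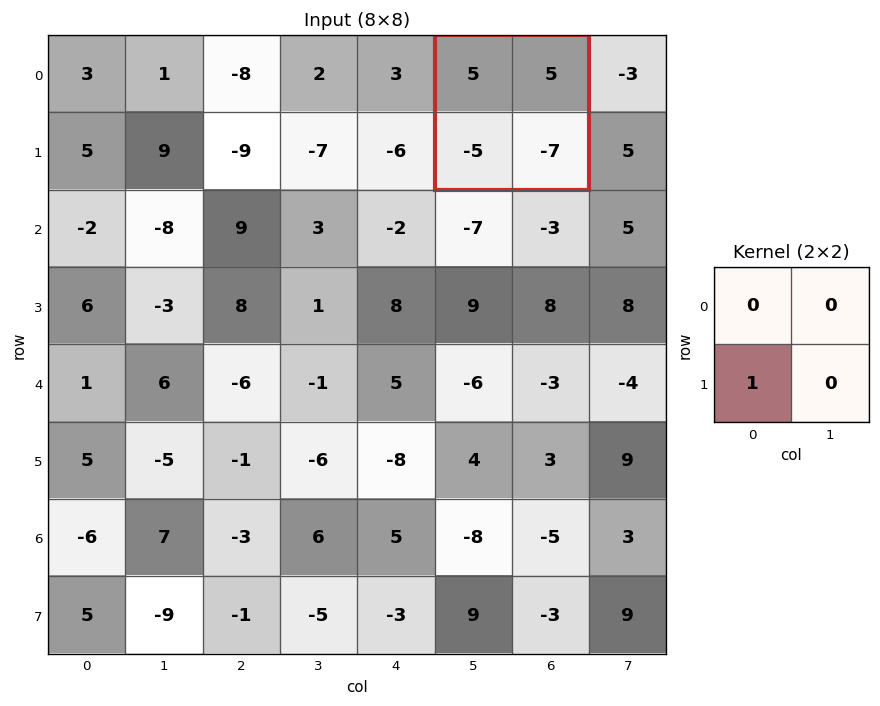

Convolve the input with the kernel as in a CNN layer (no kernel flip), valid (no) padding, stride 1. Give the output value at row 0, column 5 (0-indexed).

The receptive field on the input at this output position is [5 5 / -5 -7]. Elementwise product with the kernel and sum: -5·1.

-5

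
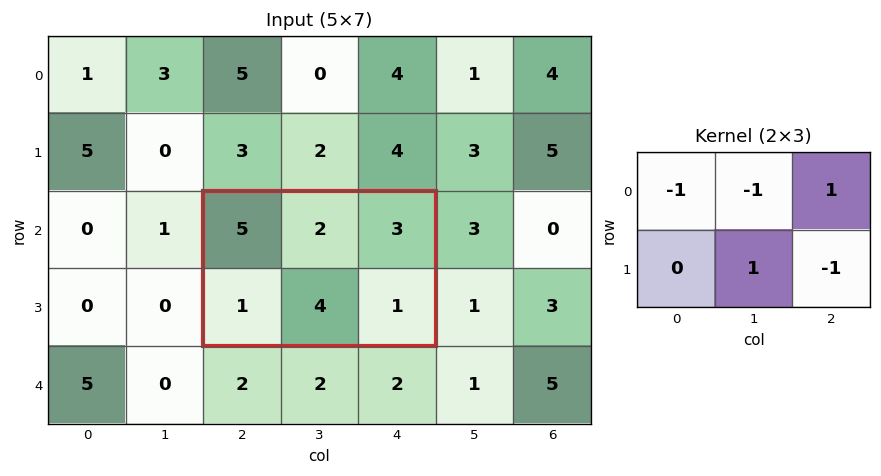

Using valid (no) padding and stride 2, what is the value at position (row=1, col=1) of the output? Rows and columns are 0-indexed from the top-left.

-1

The receptive field on the input at this output position is [5 2 3 / 1 4 1]. Elementwise product with the kernel and sum: 5·-1 + 2·-1 + 3·1 + 4·1 + 1·-1.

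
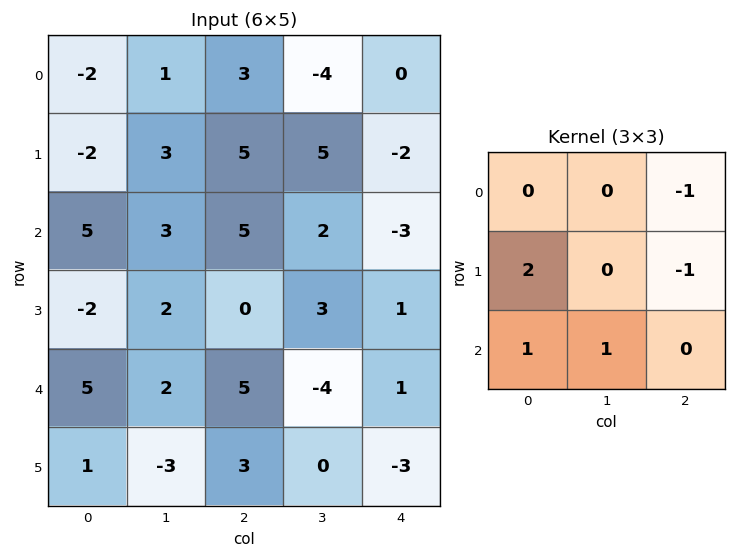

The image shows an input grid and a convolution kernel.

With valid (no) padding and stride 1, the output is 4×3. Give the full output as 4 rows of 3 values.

Output[0,0]: The receptive field on the input at this output position is [-2 1 3 / -2 3 5 / 5 3 5]. Elementwise product with the kernel and sum: 3·-1 + -2·2 + 5·-1 + 5·1 + 3·1.

-4 13 19
0 1 18
-2 6 3
3 5 11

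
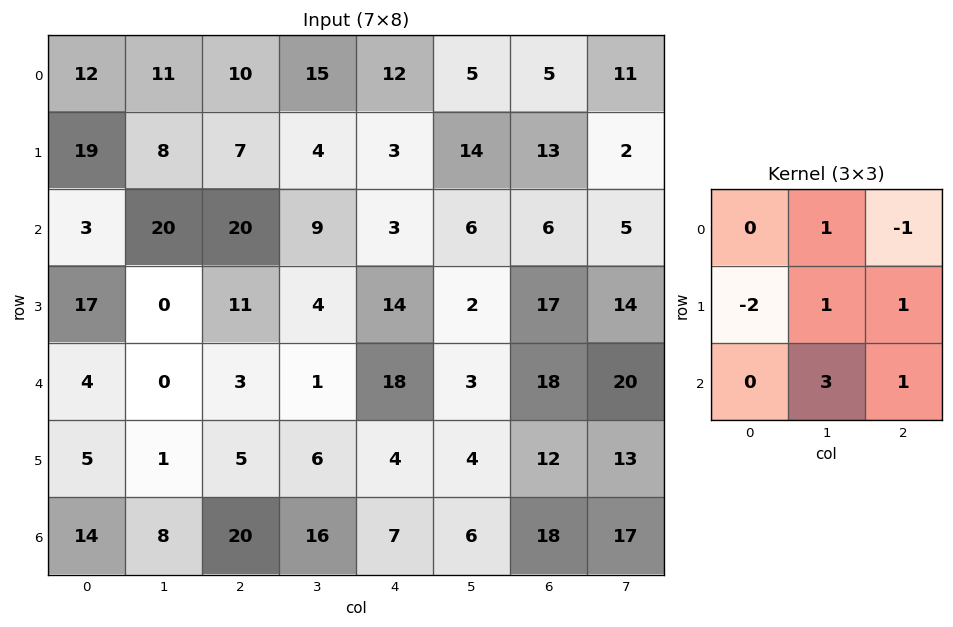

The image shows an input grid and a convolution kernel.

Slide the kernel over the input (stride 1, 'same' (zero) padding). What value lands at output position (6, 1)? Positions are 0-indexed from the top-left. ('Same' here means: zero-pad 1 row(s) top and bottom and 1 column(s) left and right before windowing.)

The receptive field on the zero-padded input at this output position is [5 1 5 / 14 8 20 / 0 0 0]. Elementwise product with the kernel and sum: 1·1 + 5·-1 + 14·-2 + 8·1 + 20·1 + 0·3 + 0·1.

-4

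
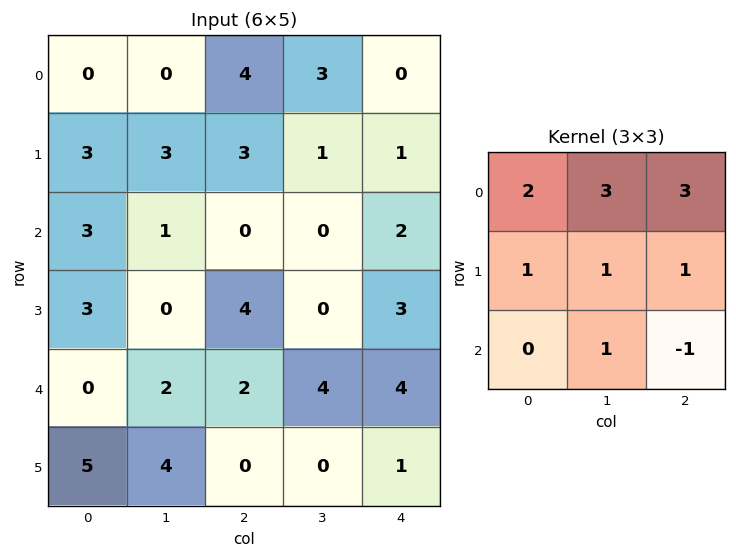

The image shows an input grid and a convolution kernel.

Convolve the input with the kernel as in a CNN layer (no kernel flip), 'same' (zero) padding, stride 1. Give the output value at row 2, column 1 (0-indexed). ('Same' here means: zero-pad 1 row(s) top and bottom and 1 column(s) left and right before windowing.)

The receptive field on the zero-padded input at this output position is [3 3 3 / 3 1 0 / 3 0 4]. Elementwise product with the kernel and sum: 3·2 + 3·3 + 3·3 + 3·1 + 1·1 + 0·1 + 0·1 + 4·-1.

24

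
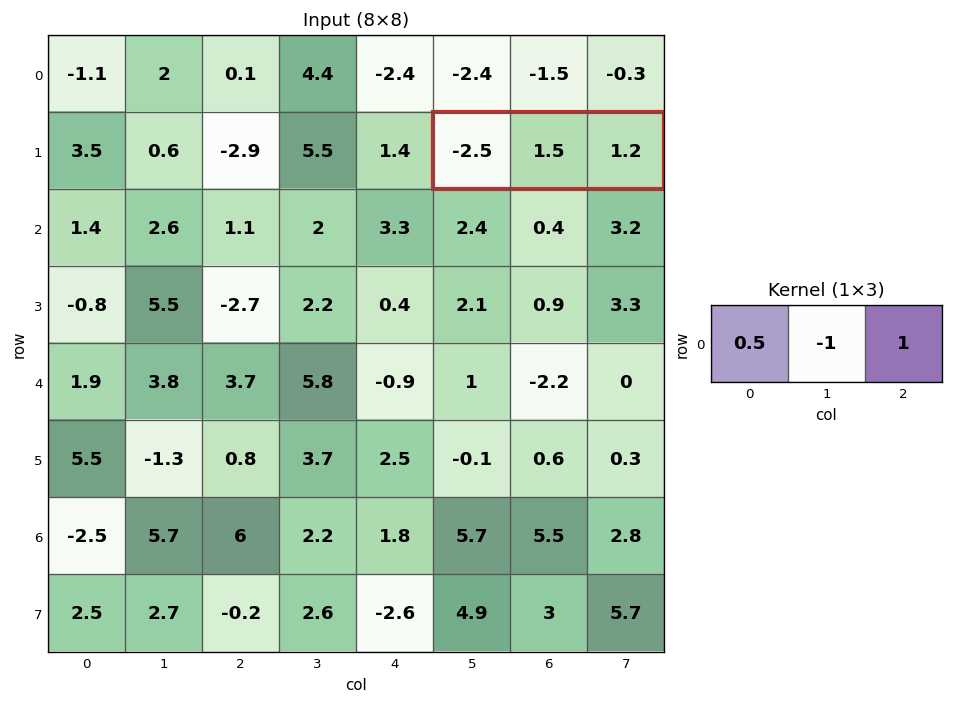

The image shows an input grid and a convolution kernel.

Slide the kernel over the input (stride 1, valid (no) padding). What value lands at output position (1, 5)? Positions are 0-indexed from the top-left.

The receptive field on the input at this output position is [-2.5 1.5 1.2]. Elementwise product with the kernel and sum: -2.5·0.5 + 1.5·-1 + 1.2·1.

-1.55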